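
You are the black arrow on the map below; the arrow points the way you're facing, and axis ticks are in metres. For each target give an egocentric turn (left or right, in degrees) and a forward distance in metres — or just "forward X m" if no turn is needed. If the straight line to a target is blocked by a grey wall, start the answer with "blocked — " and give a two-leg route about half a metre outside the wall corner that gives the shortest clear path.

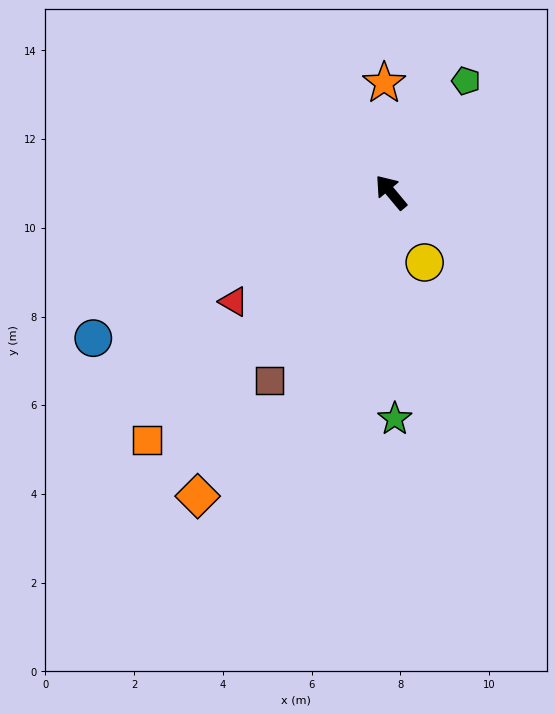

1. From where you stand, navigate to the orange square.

turn left 96°, forward 7.8 m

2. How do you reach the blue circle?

turn left 76°, forward 7.5 m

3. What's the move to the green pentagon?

turn right 74°, forward 3.0 m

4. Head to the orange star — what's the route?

turn right 36°, forward 2.5 m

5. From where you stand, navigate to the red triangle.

turn left 85°, forward 4.3 m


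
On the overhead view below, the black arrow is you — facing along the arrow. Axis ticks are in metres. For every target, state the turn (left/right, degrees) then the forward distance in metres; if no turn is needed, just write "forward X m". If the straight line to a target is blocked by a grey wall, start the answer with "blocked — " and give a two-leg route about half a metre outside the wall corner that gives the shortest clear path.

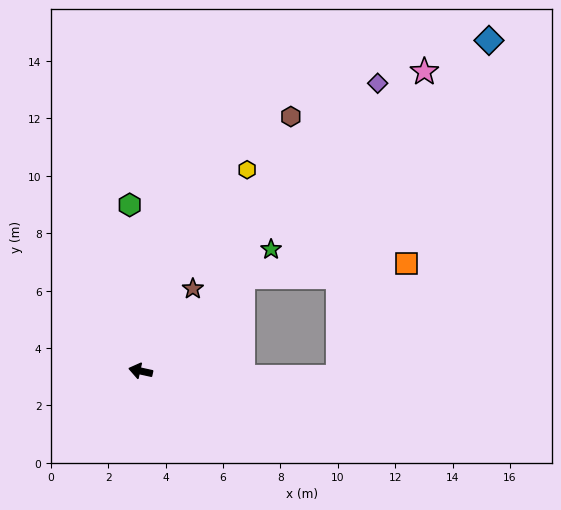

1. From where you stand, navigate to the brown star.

turn right 110°, forward 3.4 m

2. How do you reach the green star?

turn right 125°, forward 6.2 m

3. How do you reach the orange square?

blocked — turn right 125°, forward 4.9 m, then turn right 38°, forward 5.7 m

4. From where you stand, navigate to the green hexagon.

turn right 74°, forward 5.8 m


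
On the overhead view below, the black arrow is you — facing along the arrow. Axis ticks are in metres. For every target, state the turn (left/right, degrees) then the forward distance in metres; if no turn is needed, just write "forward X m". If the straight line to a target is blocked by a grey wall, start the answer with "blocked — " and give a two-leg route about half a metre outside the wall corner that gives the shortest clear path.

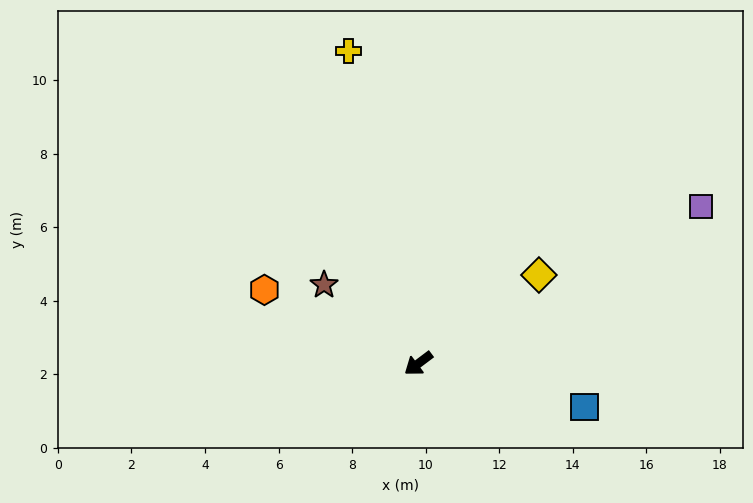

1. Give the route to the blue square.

turn left 128°, forward 4.7 m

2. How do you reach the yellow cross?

turn right 114°, forward 8.7 m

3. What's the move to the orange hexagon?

turn right 63°, forward 4.6 m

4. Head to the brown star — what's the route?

turn right 77°, forward 3.3 m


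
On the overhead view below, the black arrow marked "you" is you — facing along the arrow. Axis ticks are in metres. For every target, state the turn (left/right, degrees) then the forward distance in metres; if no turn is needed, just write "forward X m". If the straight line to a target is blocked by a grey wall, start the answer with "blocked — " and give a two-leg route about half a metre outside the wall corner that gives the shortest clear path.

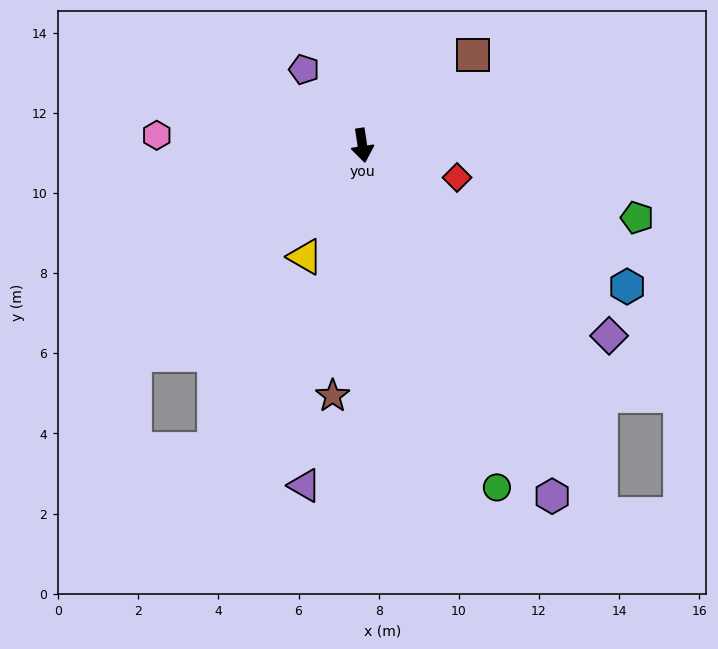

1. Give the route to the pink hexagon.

turn right 101°, forward 5.1 m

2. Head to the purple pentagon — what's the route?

turn right 151°, forward 2.4 m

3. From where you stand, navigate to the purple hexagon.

turn left 20°, forward 10.0 m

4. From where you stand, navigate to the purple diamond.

turn left 44°, forward 7.8 m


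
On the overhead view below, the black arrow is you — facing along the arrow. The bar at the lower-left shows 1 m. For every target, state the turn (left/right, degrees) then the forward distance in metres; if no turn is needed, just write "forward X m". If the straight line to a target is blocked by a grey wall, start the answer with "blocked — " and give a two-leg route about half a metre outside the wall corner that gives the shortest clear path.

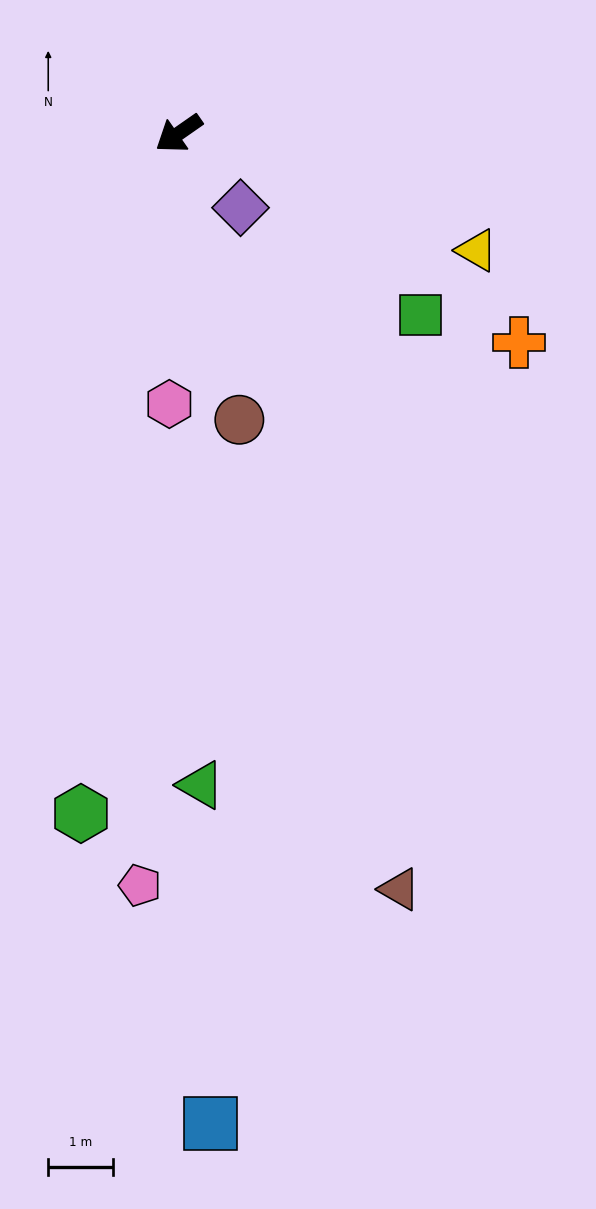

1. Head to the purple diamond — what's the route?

turn left 95°, forward 1.5 m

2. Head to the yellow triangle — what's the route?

turn left 124°, forward 5.0 m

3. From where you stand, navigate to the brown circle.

turn left 67°, forward 4.5 m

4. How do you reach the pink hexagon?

turn left 53°, forward 4.2 m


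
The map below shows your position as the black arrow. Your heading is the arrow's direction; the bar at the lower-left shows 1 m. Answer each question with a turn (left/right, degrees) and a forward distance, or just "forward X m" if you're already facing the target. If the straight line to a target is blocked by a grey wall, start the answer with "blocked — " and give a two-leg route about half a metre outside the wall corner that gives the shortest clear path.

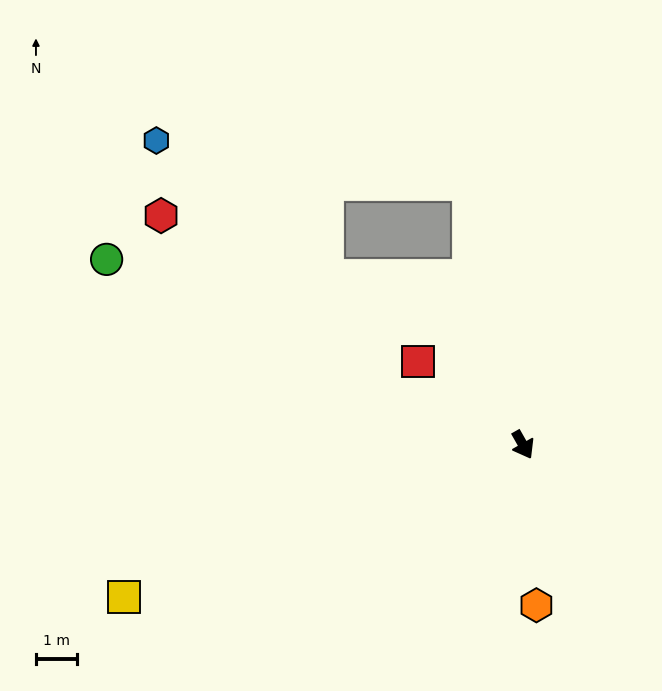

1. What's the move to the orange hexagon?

turn right 25°, forward 3.9 m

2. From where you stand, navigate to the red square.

turn right 158°, forward 3.2 m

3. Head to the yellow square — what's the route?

turn right 99°, forward 10.3 m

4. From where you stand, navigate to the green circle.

turn right 144°, forward 11.0 m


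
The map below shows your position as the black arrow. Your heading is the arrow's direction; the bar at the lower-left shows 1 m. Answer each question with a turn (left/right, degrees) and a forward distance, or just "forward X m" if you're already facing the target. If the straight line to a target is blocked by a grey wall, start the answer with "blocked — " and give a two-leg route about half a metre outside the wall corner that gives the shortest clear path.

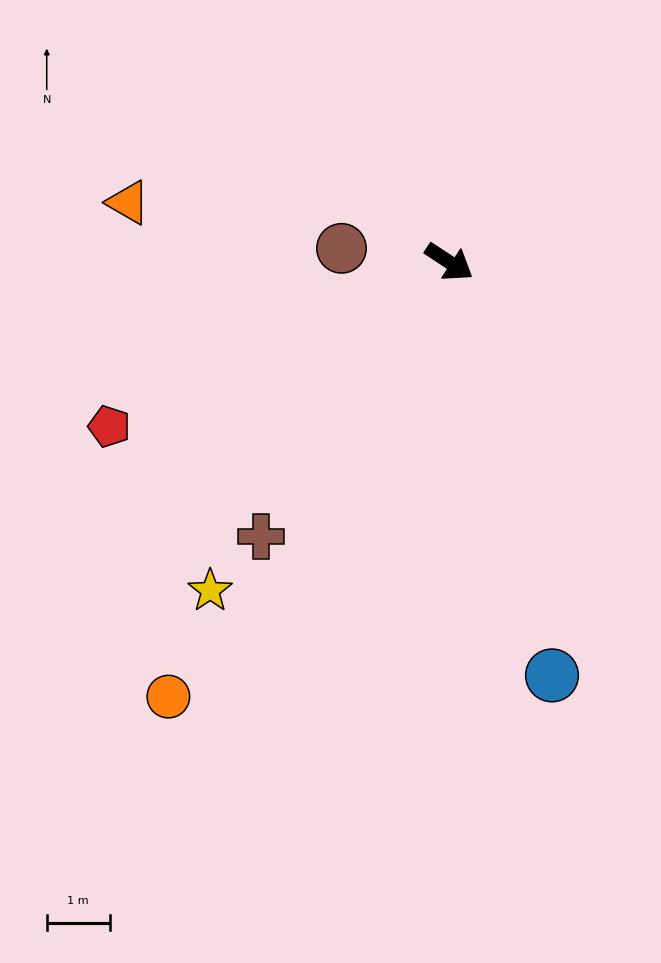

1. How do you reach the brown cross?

turn right 91°, forward 5.3 m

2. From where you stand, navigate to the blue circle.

turn right 43°, forward 6.8 m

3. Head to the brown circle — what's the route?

turn right 154°, forward 1.7 m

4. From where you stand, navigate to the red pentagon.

turn right 121°, forward 6.0 m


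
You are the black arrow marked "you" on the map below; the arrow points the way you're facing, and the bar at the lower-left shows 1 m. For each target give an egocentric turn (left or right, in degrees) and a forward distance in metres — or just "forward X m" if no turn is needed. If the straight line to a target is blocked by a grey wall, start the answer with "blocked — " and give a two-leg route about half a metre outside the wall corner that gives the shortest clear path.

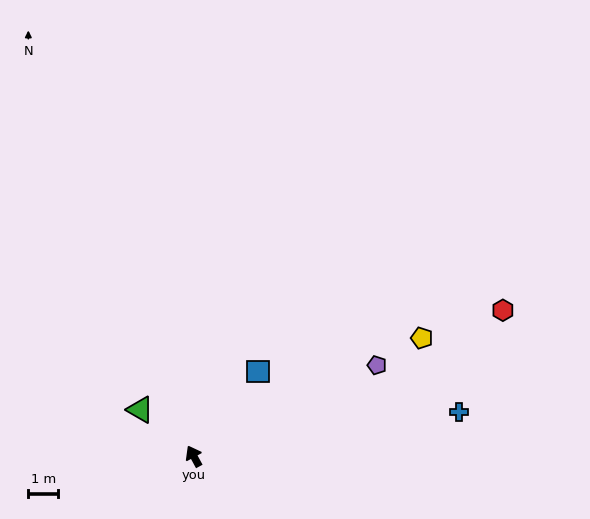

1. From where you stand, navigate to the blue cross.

turn right 109°, forward 9.0 m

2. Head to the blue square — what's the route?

turn right 66°, forward 3.6 m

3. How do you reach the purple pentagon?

turn right 92°, forward 6.8 m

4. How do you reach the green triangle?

turn left 20°, forward 2.4 m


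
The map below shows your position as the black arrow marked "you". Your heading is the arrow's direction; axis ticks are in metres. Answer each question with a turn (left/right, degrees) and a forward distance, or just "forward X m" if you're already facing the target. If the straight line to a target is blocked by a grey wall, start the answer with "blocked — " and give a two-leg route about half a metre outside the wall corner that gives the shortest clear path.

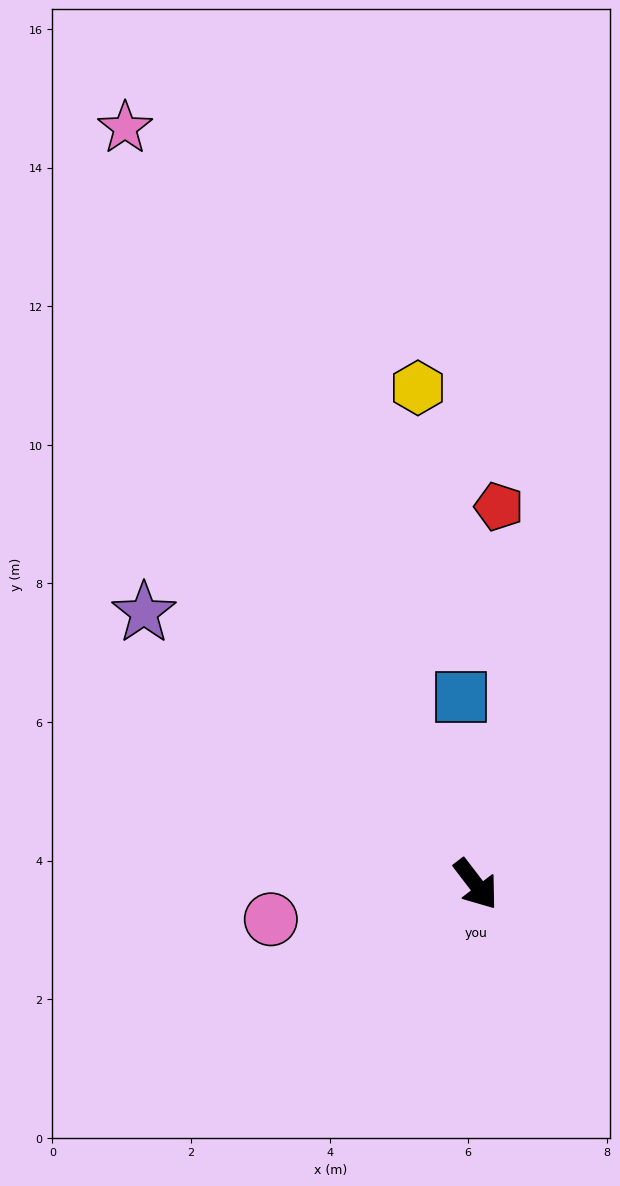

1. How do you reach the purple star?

turn right 167°, forward 6.2 m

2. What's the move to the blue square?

turn left 147°, forward 2.7 m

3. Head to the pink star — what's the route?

turn left 167°, forward 12.0 m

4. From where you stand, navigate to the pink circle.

turn right 118°, forward 3.0 m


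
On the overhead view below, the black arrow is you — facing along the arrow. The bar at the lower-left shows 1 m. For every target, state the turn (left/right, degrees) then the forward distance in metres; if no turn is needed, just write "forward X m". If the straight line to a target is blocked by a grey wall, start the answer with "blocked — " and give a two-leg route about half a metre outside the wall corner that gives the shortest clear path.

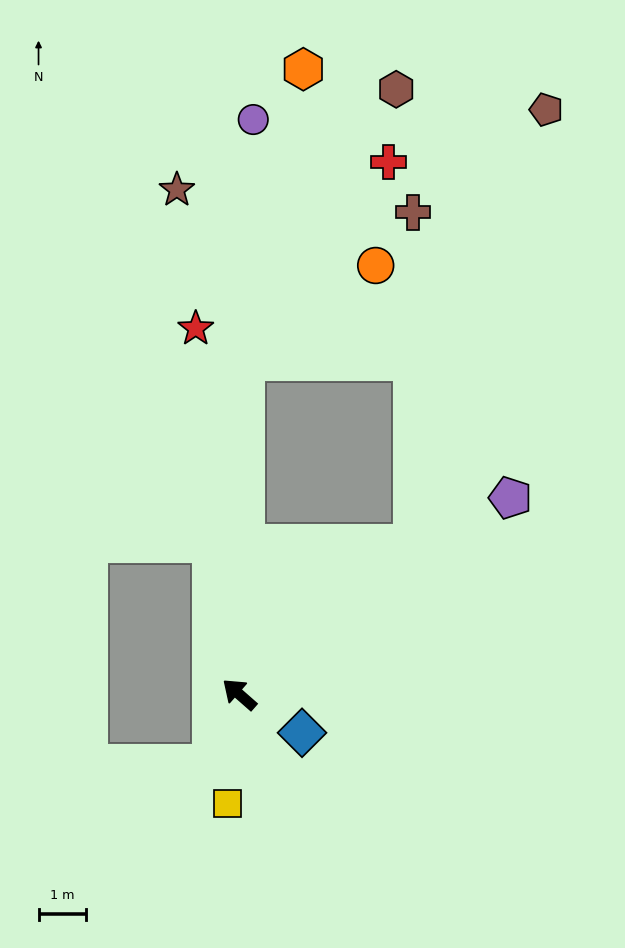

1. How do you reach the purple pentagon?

turn right 103°, forward 7.1 m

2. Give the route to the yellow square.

turn left 125°, forward 2.3 m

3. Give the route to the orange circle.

blocked — turn right 50°, forward 7.1 m, then turn right 53°, forward 3.4 m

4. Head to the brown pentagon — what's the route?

blocked — turn right 98°, forward 4.9 m, then turn left 32°, forward 9.6 m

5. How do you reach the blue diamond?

turn right 170°, forward 1.6 m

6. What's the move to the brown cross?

blocked — turn right 98°, forward 4.9 m, then turn left 49°, forward 7.0 m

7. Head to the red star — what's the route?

turn right 42°, forward 7.8 m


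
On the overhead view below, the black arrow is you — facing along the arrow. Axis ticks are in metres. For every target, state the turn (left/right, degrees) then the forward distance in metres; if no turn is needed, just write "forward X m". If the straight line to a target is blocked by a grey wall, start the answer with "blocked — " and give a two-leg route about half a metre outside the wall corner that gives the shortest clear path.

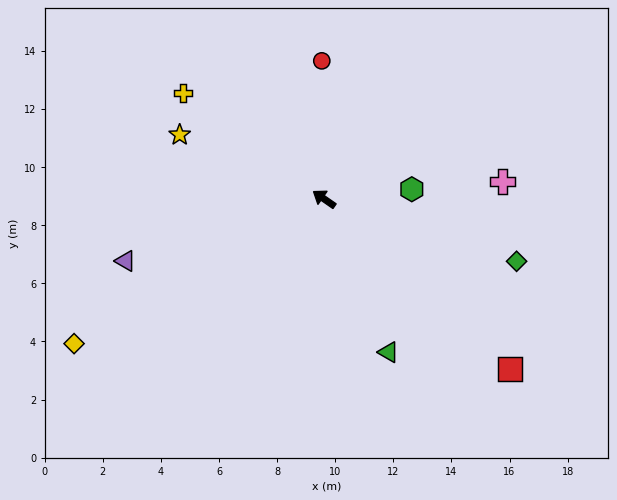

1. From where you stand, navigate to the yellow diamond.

turn left 65°, forward 9.9 m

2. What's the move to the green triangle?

turn left 148°, forward 5.7 m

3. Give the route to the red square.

turn left 172°, forward 8.7 m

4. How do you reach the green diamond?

turn right 163°, forward 7.0 m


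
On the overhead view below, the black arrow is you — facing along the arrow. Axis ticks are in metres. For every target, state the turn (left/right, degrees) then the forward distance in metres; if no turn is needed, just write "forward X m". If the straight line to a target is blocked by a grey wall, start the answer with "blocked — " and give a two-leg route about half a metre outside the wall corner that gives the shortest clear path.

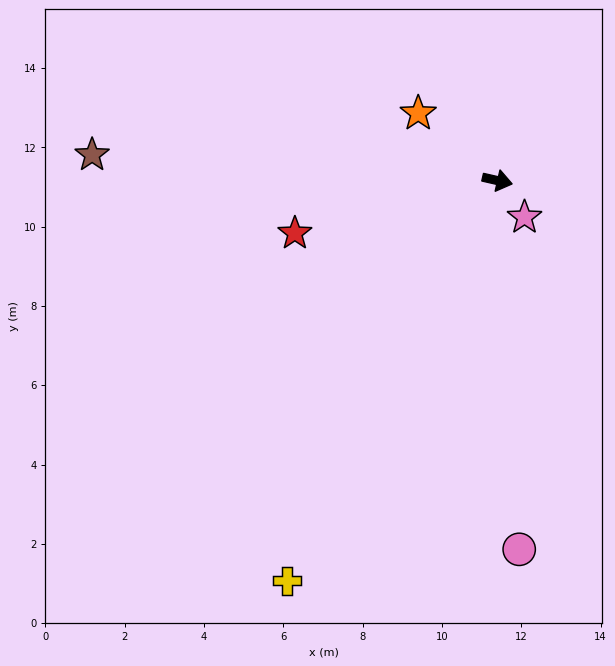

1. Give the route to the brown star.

turn right 171°, forward 10.2 m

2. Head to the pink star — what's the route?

turn right 41°, forward 1.2 m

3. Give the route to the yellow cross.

turn right 105°, forward 11.4 m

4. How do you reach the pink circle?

turn right 74°, forward 9.3 m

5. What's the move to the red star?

turn right 153°, forward 5.3 m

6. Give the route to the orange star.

turn left 153°, forward 2.6 m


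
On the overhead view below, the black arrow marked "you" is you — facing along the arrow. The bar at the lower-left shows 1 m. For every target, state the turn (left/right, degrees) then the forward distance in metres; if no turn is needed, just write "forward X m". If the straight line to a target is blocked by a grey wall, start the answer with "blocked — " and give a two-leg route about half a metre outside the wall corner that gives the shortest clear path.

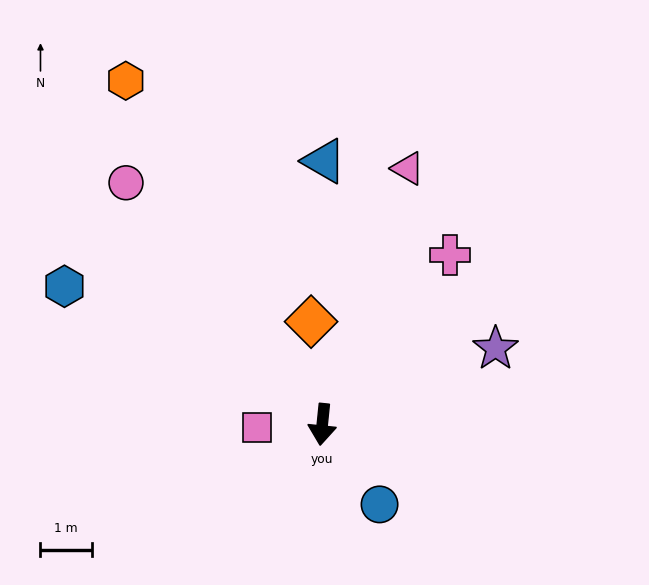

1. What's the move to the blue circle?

turn left 41°, forward 1.9 m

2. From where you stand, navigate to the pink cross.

turn left 149°, forward 4.1 m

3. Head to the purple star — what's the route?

turn left 119°, forward 3.7 m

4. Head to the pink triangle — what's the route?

turn left 167°, forward 5.3 m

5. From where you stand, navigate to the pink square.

turn right 82°, forward 1.3 m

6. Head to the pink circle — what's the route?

turn right 135°, forward 6.1 m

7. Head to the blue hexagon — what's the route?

turn right 112°, forward 5.7 m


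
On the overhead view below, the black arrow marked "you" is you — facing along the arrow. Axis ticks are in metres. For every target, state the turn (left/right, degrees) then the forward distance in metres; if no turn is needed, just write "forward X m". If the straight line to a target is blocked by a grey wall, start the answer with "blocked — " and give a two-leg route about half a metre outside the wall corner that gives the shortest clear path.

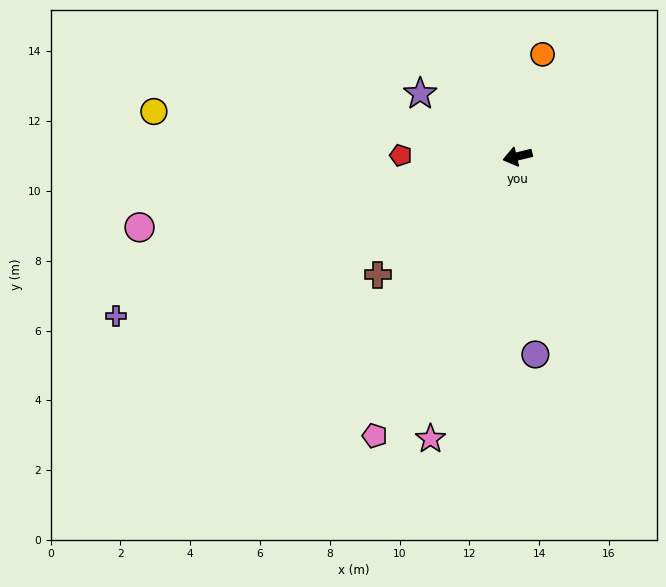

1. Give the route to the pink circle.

turn right 3°, forward 11.0 m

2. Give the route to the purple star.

turn right 46°, forward 3.3 m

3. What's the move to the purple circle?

turn left 81°, forward 5.7 m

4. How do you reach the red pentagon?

turn right 14°, forward 3.3 m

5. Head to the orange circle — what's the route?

turn right 117°, forward 3.0 m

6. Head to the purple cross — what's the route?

turn left 8°, forward 12.4 m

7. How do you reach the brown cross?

turn left 27°, forward 5.3 m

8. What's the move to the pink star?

turn left 59°, forward 8.5 m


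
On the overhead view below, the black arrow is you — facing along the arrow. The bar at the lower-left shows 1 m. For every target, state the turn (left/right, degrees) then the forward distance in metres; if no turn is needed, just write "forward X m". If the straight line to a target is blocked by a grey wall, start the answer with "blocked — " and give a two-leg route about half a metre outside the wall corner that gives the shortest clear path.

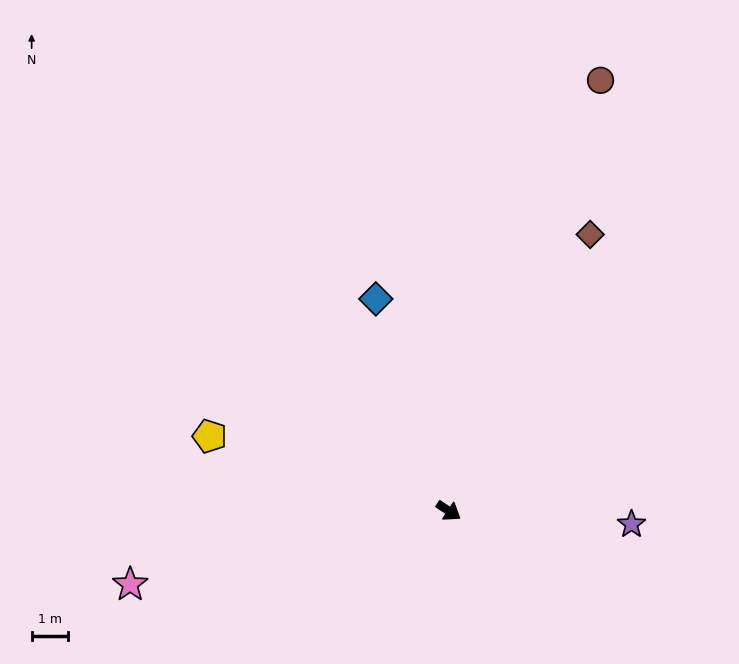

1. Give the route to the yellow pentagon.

turn right 164°, forward 6.9 m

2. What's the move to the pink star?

turn right 134°, forward 9.1 m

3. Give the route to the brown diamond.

turn left 96°, forward 8.6 m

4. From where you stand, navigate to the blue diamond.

turn left 142°, forward 6.2 m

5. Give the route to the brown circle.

turn left 104°, forward 12.7 m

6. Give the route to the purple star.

turn left 29°, forward 5.1 m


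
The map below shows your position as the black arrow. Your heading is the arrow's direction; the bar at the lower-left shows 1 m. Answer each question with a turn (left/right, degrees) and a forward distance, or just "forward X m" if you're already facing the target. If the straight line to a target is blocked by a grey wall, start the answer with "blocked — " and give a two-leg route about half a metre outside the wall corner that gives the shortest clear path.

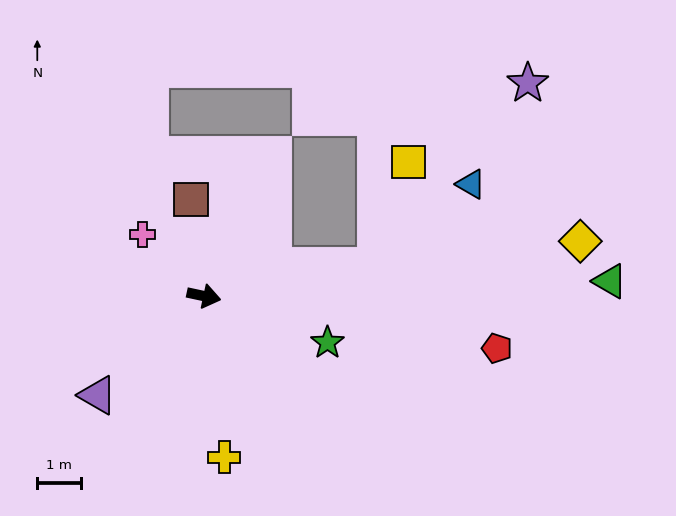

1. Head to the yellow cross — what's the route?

turn right 71°, forward 3.7 m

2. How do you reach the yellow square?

blocked — turn left 22°, forward 4.0 m, then turn left 63°, forward 2.5 m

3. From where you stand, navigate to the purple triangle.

turn right 125°, forward 3.3 m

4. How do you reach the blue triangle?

blocked — turn left 22°, forward 4.0 m, then turn left 31°, forward 2.8 m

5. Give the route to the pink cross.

turn left 147°, forward 2.0 m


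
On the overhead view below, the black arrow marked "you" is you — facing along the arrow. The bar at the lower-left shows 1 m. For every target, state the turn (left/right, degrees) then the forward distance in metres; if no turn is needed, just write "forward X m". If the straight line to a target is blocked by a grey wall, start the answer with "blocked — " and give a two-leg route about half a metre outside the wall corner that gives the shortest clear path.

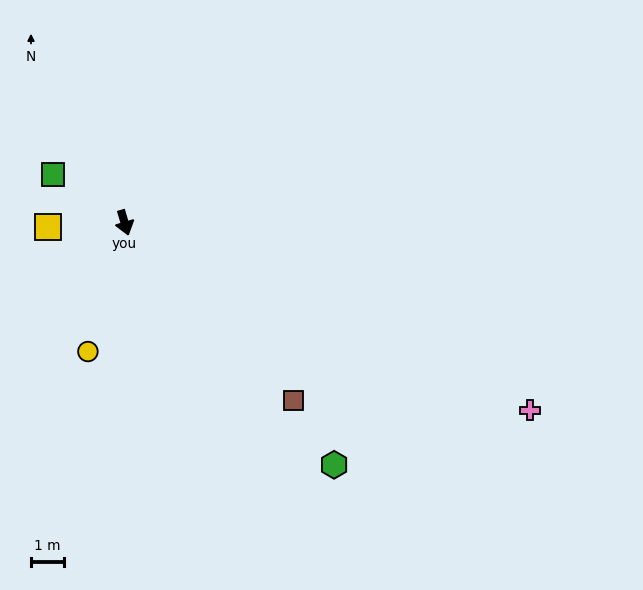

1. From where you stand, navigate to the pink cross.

turn left 49°, forward 13.4 m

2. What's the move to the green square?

turn right 140°, forward 2.6 m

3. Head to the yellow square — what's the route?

turn right 103°, forward 2.3 m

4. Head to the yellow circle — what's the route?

turn right 32°, forward 4.0 m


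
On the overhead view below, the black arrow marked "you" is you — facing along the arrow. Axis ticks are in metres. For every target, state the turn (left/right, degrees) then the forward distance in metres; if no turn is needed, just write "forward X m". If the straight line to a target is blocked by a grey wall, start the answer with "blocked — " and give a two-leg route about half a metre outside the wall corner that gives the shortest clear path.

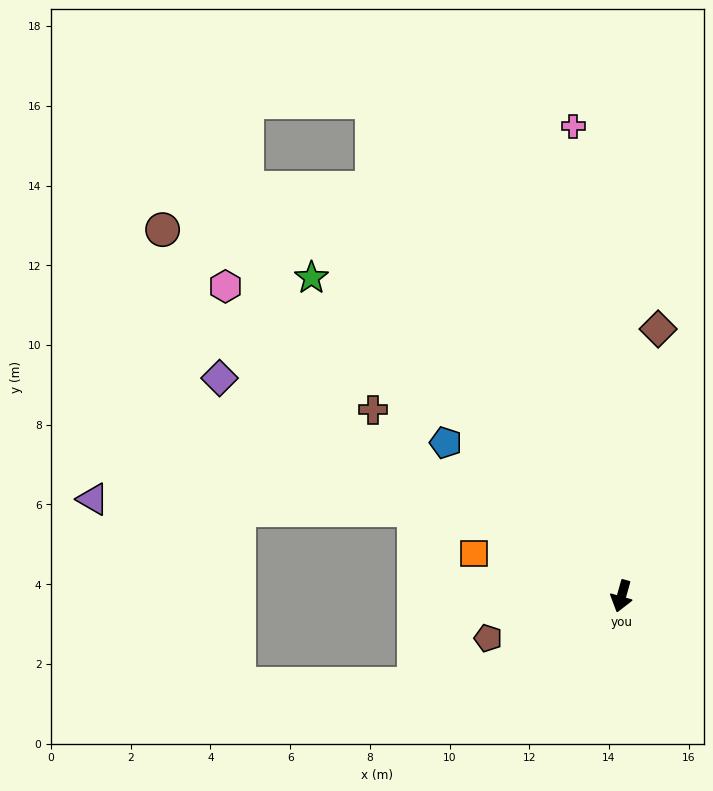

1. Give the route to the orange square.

turn right 90°, forward 3.8 m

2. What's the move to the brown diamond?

turn right 172°, forward 6.8 m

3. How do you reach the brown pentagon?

turn right 57°, forward 3.5 m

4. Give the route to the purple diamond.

turn right 103°, forward 11.5 m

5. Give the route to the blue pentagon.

turn right 115°, forward 5.9 m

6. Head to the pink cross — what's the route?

turn right 158°, forward 11.8 m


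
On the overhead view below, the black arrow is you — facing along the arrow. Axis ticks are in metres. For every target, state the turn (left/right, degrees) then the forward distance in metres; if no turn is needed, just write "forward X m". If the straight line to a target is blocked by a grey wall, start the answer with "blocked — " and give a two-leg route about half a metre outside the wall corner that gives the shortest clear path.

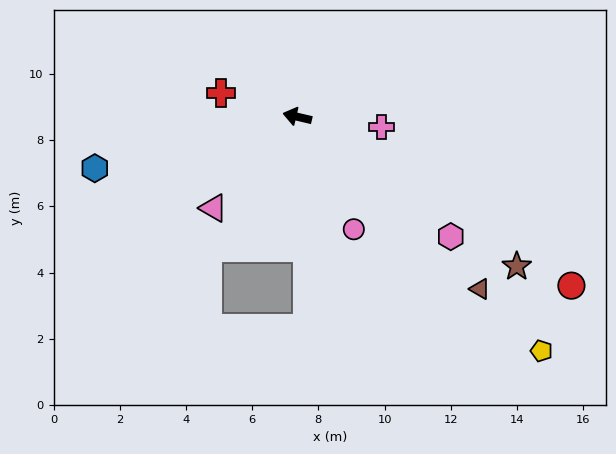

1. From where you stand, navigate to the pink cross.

turn right 174°, forward 2.6 m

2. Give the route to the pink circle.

turn left 130°, forward 3.8 m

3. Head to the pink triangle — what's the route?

turn left 61°, forward 3.7 m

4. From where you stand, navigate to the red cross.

turn right 4°, forward 2.4 m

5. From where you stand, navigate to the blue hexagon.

turn left 28°, forward 6.3 m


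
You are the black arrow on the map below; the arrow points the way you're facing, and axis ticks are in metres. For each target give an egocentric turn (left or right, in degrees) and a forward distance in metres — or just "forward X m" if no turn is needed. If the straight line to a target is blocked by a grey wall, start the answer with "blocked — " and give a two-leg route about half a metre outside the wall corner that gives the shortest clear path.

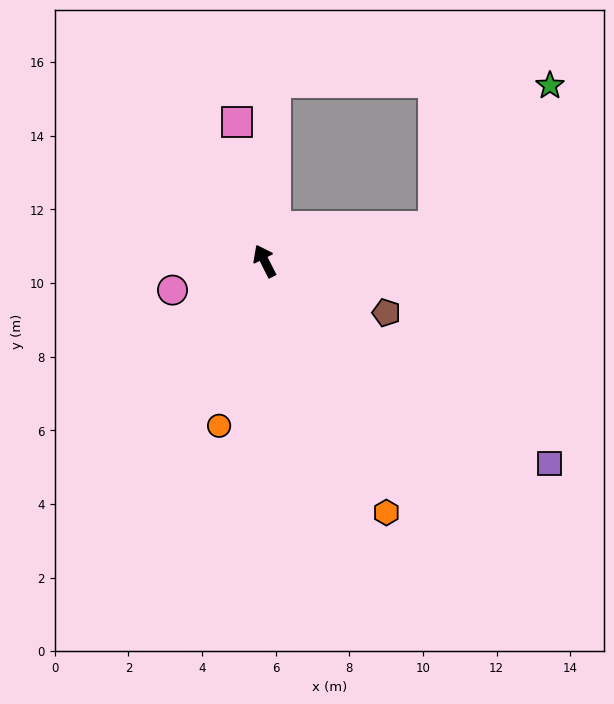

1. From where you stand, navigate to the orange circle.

turn left 138°, forward 4.6 m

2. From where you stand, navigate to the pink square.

turn right 16°, forward 3.8 m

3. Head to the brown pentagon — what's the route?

turn right 140°, forward 3.6 m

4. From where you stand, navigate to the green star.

blocked — turn right 105°, forward 4.7 m, then turn left 39°, forward 5.0 m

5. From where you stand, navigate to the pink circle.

turn left 81°, forward 2.6 m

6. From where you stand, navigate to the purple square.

turn right 152°, forward 9.5 m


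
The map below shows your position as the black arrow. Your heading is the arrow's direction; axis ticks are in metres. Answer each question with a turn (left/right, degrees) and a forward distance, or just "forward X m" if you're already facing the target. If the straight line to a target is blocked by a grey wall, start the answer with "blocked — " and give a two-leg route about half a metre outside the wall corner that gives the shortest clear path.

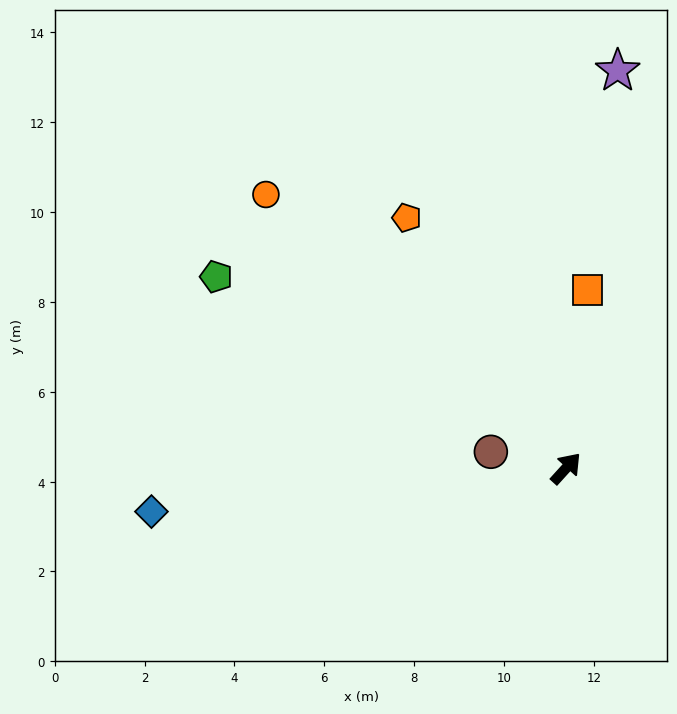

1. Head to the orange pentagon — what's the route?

turn left 75°, forward 6.6 m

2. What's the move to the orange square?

turn left 35°, forward 4.0 m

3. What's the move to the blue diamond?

turn left 138°, forward 9.3 m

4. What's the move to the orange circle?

turn left 90°, forward 9.0 m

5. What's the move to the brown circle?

turn left 120°, forward 1.7 m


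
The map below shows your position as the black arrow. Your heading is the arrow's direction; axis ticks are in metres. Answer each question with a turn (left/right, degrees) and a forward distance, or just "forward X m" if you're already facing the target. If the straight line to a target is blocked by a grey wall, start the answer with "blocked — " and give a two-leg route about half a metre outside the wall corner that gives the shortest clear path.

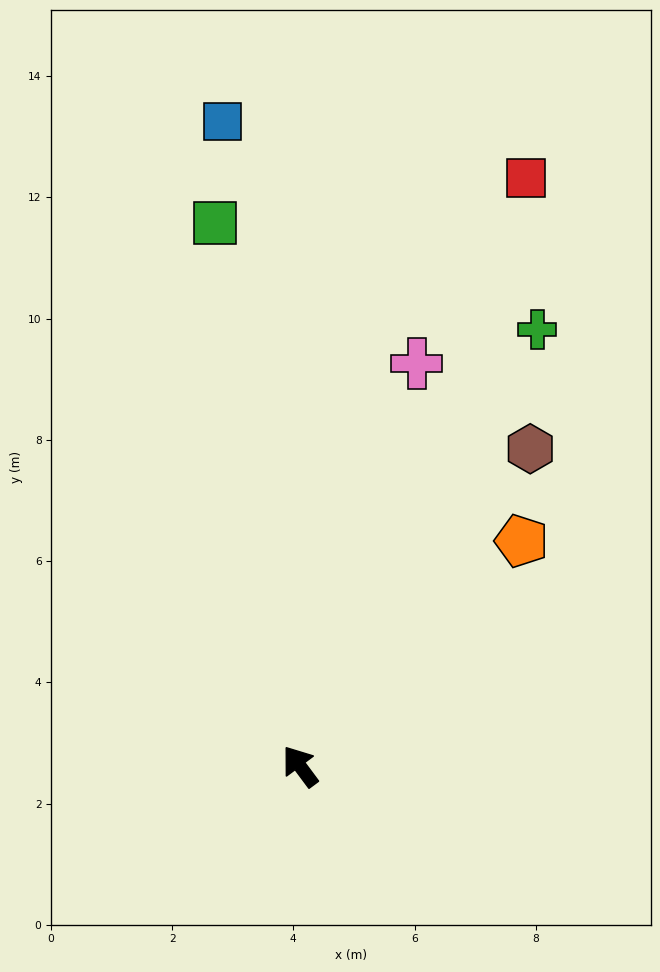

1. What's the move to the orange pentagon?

turn right 81°, forward 5.2 m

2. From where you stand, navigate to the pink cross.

turn right 53°, forward 6.9 m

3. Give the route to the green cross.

turn right 65°, forward 8.2 m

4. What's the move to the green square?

turn right 28°, forward 9.1 m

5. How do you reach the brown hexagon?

turn right 73°, forward 6.5 m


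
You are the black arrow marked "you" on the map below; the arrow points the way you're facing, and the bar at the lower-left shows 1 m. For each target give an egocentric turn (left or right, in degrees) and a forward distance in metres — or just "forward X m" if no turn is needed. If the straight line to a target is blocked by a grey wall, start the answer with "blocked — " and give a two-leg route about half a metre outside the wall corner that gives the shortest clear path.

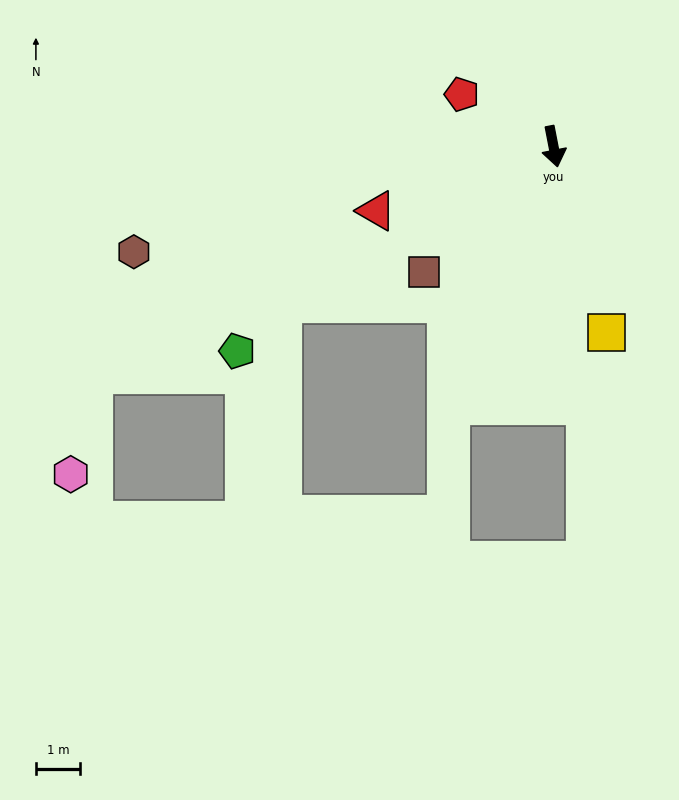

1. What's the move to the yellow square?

turn left 5°, forward 4.4 m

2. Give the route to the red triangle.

turn right 81°, forward 4.3 m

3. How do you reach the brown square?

turn right 57°, forward 4.1 m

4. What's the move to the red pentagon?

turn right 131°, forward 2.4 m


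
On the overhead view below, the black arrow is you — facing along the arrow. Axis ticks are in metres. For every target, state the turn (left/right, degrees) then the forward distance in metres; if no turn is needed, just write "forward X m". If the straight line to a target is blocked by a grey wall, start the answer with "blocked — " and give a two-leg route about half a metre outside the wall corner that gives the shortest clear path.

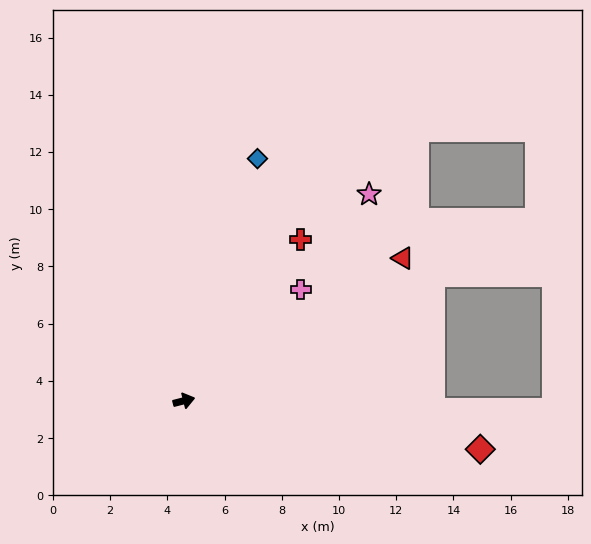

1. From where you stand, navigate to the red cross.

turn left 40°, forward 7.0 m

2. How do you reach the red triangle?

turn left 19°, forward 9.1 m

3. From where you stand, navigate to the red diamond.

turn right 24°, forward 10.5 m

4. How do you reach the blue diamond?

turn left 59°, forward 8.8 m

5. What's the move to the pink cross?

turn left 29°, forward 5.6 m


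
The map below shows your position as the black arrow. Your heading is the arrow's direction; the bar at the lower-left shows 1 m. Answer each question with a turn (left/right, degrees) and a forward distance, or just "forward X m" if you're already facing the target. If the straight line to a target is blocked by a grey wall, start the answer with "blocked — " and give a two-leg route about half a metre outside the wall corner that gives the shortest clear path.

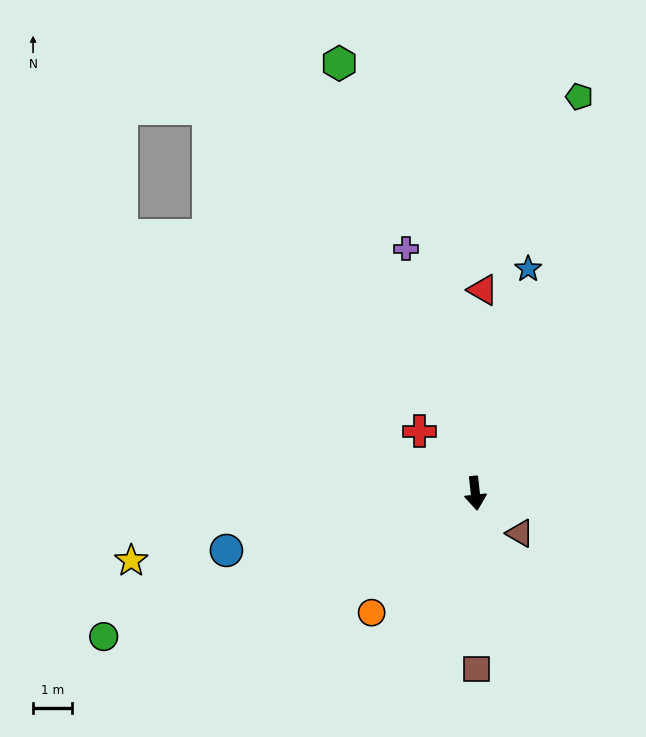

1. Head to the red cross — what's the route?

turn right 144°, forward 2.1 m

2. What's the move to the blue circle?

turn right 83°, forward 6.5 m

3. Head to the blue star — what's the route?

turn left 161°, forward 5.9 m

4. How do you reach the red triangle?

turn left 172°, forward 5.2 m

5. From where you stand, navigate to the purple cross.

turn right 170°, forward 6.5 m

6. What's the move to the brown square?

turn right 6°, forward 4.5 m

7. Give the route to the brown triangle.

turn left 42°, forward 1.5 m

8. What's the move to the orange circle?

turn right 47°, forward 4.0 m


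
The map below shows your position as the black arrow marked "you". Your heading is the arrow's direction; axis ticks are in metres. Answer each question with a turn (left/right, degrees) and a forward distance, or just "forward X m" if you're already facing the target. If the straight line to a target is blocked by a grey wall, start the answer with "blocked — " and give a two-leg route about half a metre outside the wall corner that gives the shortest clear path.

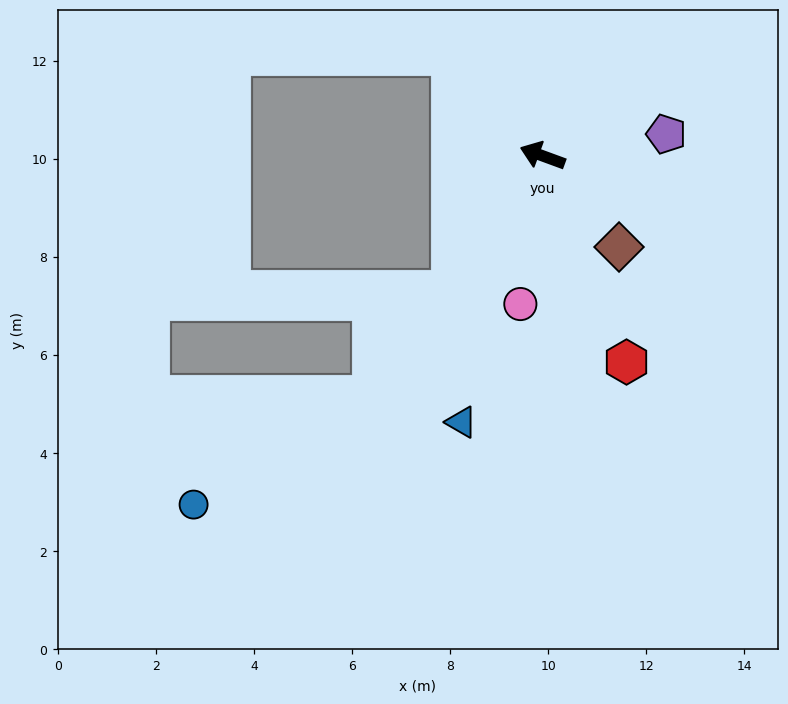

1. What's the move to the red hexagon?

turn left 132°, forward 4.5 m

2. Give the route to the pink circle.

turn left 102°, forward 3.1 m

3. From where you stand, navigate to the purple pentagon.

turn right 150°, forward 2.6 m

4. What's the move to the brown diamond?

turn left 150°, forward 2.4 m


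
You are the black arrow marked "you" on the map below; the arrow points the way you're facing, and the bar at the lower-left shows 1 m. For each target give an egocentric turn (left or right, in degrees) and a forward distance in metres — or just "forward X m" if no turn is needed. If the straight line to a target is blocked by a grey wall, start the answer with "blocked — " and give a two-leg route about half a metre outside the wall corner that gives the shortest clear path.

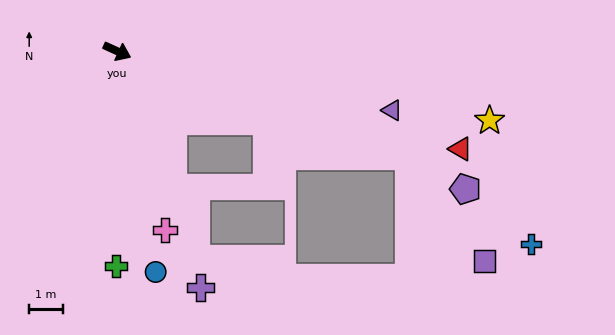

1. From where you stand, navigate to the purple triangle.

turn left 12°, forward 8.3 m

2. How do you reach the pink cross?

turn right 51°, forward 5.5 m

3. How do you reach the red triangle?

turn left 9°, forward 10.6 m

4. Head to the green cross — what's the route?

turn right 66°, forward 6.4 m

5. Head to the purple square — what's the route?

blocked — turn left 5°, forward 9.2 m, then turn right 35°, forward 3.8 m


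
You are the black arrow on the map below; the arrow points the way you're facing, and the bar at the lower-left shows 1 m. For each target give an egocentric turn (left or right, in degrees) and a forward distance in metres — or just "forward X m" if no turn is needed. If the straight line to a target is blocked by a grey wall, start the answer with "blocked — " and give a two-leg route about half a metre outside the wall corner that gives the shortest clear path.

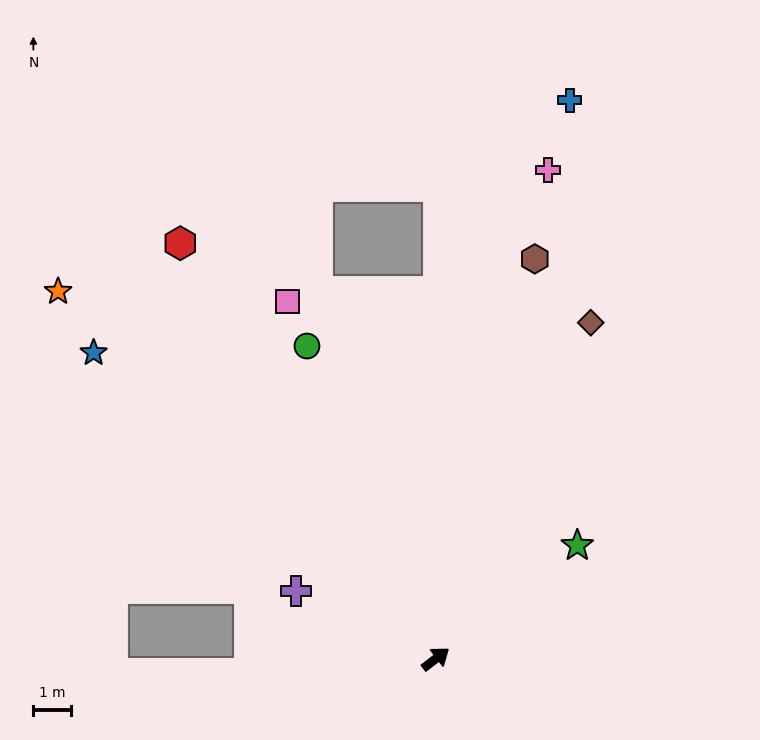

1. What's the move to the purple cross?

turn left 117°, forward 4.2 m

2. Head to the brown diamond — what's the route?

turn left 28°, forward 9.9 m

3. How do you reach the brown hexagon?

turn left 39°, forward 11.1 m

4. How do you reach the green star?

forward 4.9 m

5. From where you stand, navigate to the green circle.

turn left 75°, forward 9.1 m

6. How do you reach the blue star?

turn left 101°, forward 12.3 m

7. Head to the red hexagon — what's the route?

turn left 84°, forward 13.1 m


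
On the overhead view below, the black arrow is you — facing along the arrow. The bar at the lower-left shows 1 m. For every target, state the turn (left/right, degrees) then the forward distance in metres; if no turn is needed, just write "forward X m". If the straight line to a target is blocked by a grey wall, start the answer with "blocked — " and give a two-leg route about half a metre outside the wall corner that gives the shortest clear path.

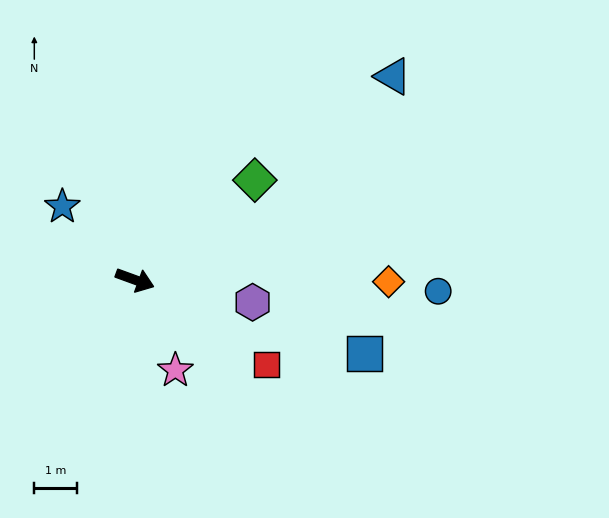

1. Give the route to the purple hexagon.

turn left 9°, forward 2.8 m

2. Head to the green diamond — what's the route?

turn left 60°, forward 3.7 m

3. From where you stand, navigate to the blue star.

turn left 155°, forward 2.4 m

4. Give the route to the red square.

turn right 13°, forward 3.7 m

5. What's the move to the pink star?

turn right 46°, forward 2.3 m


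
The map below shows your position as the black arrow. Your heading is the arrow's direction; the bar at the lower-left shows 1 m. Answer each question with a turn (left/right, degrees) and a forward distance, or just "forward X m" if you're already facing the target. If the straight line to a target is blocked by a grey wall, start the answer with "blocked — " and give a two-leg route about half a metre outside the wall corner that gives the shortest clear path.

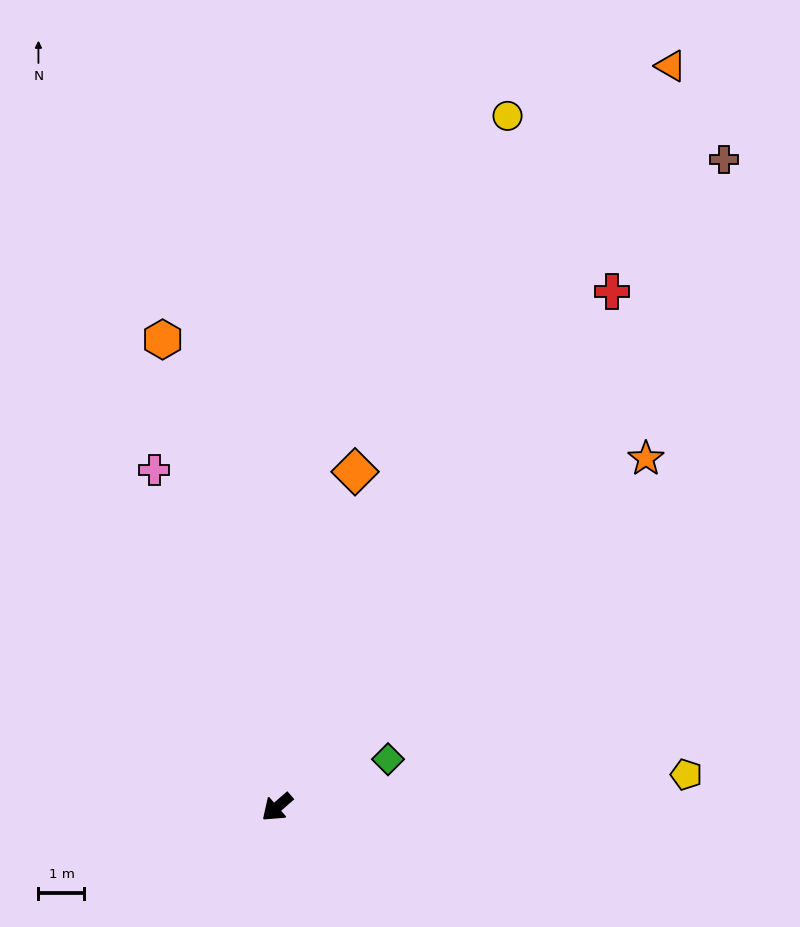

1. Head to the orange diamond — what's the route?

turn right 144°, forward 7.5 m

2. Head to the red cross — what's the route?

turn right 164°, forward 13.3 m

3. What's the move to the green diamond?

turn left 162°, forward 2.6 m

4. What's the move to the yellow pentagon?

turn left 144°, forward 8.9 m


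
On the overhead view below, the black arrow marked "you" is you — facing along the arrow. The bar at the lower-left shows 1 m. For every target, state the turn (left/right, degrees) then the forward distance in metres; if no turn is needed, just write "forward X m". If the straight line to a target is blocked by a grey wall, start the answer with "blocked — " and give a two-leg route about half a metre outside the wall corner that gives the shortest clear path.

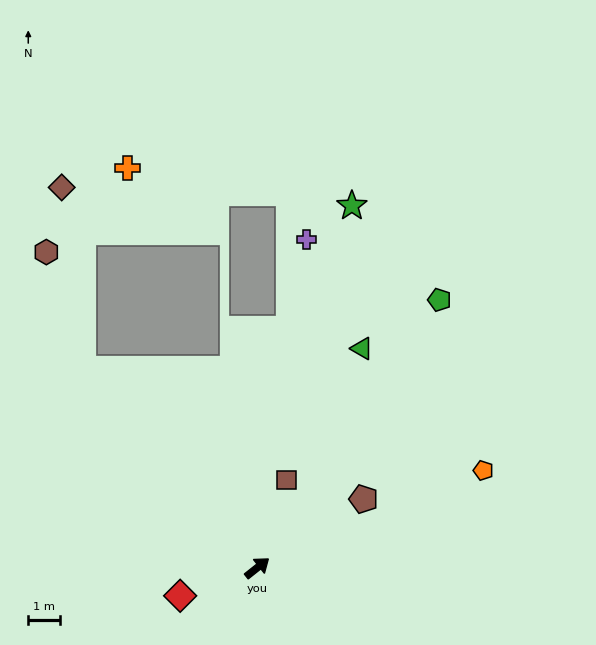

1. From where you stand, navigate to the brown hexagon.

blocked — turn left 93°, forward 8.3 m, then turn right 24°, forward 3.9 m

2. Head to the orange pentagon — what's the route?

turn right 15°, forward 7.7 m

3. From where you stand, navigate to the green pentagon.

turn left 17°, forward 10.2 m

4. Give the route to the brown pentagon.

turn right 6°, forward 4.0 m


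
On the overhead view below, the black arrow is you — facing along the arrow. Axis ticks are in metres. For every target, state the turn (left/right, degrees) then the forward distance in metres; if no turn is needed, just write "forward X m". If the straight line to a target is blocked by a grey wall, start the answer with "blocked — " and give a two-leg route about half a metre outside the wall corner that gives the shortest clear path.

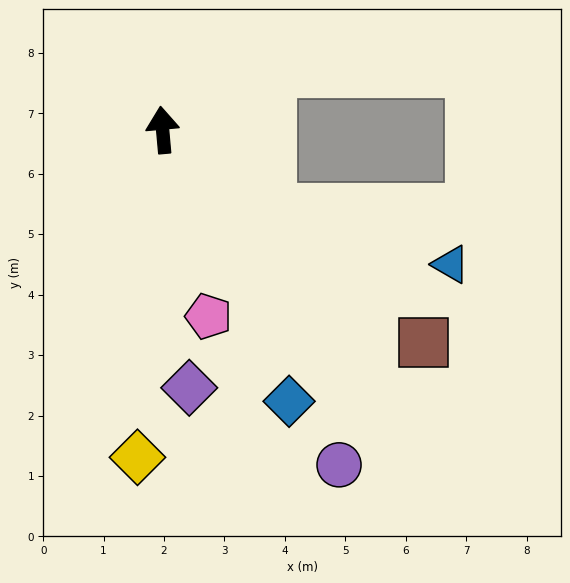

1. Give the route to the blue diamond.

turn right 160°, forward 5.0 m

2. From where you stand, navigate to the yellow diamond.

turn left 170°, forward 5.4 m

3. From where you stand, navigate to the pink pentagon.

turn right 171°, forward 3.2 m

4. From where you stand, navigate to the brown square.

turn right 134°, forward 5.6 m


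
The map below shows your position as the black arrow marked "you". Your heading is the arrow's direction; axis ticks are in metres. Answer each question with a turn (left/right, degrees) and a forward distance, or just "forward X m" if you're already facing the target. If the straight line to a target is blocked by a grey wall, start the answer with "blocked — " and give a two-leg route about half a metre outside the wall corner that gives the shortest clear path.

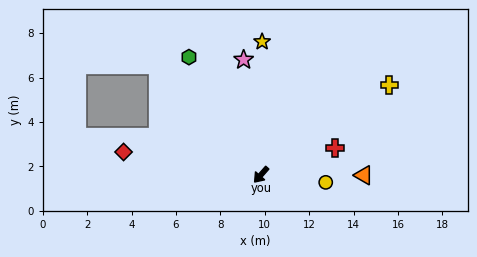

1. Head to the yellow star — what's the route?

turn right 139°, forward 6.0 m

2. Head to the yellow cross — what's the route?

turn left 166°, forward 7.0 m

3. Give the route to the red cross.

turn left 151°, forward 3.5 m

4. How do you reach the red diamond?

turn right 58°, forward 6.3 m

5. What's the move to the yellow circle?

turn left 125°, forward 2.9 m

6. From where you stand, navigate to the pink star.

turn right 130°, forward 5.2 m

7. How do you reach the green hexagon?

turn right 107°, forward 6.2 m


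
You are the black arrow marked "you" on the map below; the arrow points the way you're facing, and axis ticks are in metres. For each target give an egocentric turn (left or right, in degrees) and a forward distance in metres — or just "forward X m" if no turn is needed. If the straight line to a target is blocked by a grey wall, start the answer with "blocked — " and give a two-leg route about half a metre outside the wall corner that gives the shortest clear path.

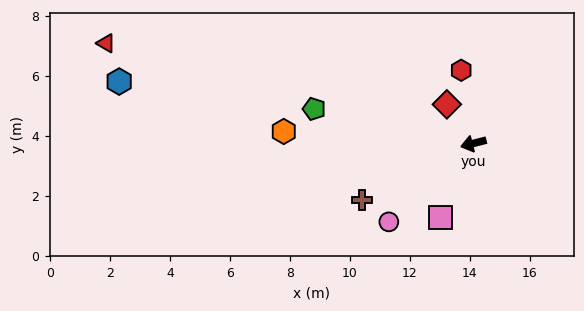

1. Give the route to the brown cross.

turn left 12°, forward 4.2 m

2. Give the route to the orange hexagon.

turn right 18°, forward 6.3 m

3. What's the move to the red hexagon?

turn right 95°, forward 2.5 m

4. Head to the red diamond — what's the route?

turn right 70°, forward 1.6 m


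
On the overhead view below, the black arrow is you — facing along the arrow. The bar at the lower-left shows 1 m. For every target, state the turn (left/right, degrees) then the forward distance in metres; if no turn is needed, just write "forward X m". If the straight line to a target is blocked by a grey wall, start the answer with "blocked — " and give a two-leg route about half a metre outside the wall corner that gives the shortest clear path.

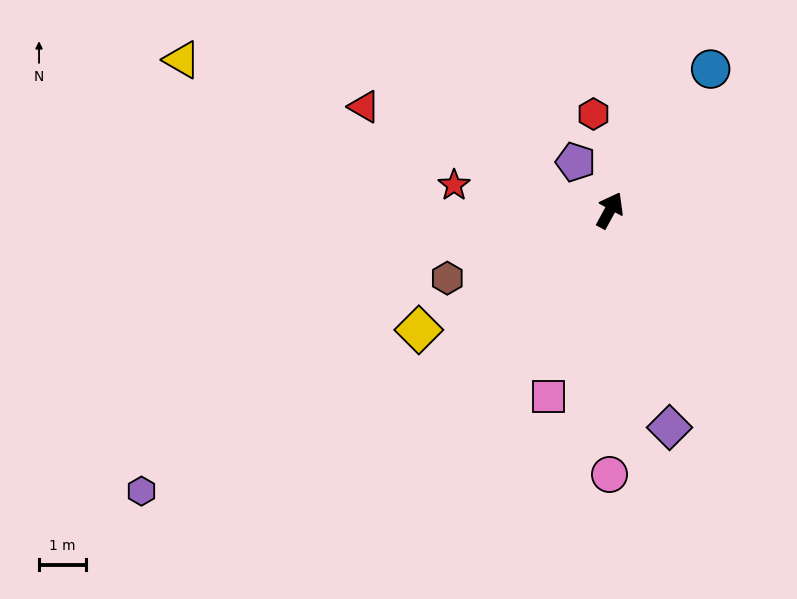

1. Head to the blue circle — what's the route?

turn right 7°, forward 3.7 m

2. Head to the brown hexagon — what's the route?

turn left 141°, forward 3.8 m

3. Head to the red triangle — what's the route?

turn left 96°, forward 5.7 m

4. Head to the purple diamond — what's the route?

turn right 136°, forward 4.8 m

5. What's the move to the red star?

turn left 109°, forward 3.4 m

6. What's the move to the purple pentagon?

turn left 64°, forward 1.3 m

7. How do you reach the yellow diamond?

turn left 151°, forward 4.8 m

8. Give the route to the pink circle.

turn right 152°, forward 5.7 m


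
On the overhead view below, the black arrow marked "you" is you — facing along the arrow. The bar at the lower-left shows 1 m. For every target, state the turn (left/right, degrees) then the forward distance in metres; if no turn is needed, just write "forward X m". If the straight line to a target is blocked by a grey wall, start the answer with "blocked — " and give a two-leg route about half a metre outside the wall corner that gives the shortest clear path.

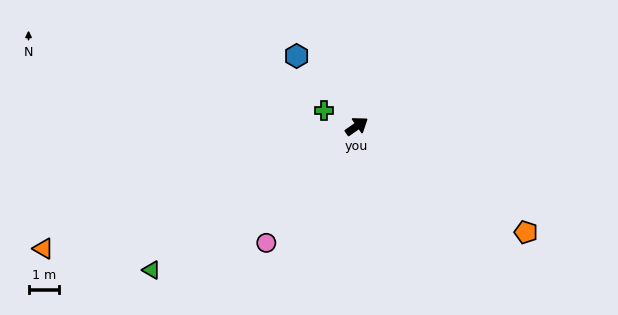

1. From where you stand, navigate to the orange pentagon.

turn right 67°, forward 6.5 m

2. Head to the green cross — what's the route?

turn left 120°, forward 1.2 m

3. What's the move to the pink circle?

turn right 163°, forward 4.8 m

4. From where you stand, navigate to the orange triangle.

turn left 166°, forward 11.0 m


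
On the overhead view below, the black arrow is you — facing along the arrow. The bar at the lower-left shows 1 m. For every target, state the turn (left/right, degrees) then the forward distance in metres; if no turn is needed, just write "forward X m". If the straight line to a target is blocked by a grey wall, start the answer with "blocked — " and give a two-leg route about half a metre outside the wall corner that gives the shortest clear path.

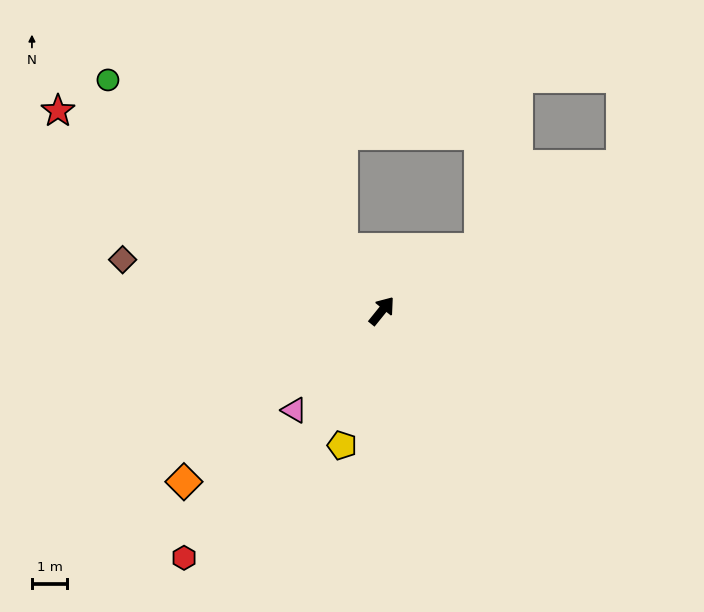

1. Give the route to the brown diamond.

turn left 118°, forward 7.5 m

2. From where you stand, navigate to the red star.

turn left 97°, forward 10.7 m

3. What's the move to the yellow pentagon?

turn right 158°, forward 4.0 m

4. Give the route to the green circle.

turn left 89°, forward 10.1 m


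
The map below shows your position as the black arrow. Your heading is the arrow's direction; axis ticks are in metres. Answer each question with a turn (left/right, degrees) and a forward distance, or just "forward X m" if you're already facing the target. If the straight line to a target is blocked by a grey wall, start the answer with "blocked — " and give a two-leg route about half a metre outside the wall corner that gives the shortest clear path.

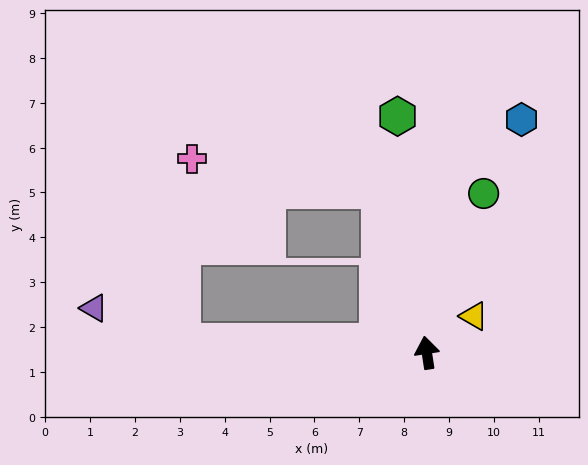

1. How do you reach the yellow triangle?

turn right 61°, forward 1.3 m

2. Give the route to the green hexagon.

forward 5.3 m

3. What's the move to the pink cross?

blocked — turn left 7°, forward 3.8 m, then turn left 65°, forward 4.3 m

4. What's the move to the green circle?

turn right 28°, forward 3.8 m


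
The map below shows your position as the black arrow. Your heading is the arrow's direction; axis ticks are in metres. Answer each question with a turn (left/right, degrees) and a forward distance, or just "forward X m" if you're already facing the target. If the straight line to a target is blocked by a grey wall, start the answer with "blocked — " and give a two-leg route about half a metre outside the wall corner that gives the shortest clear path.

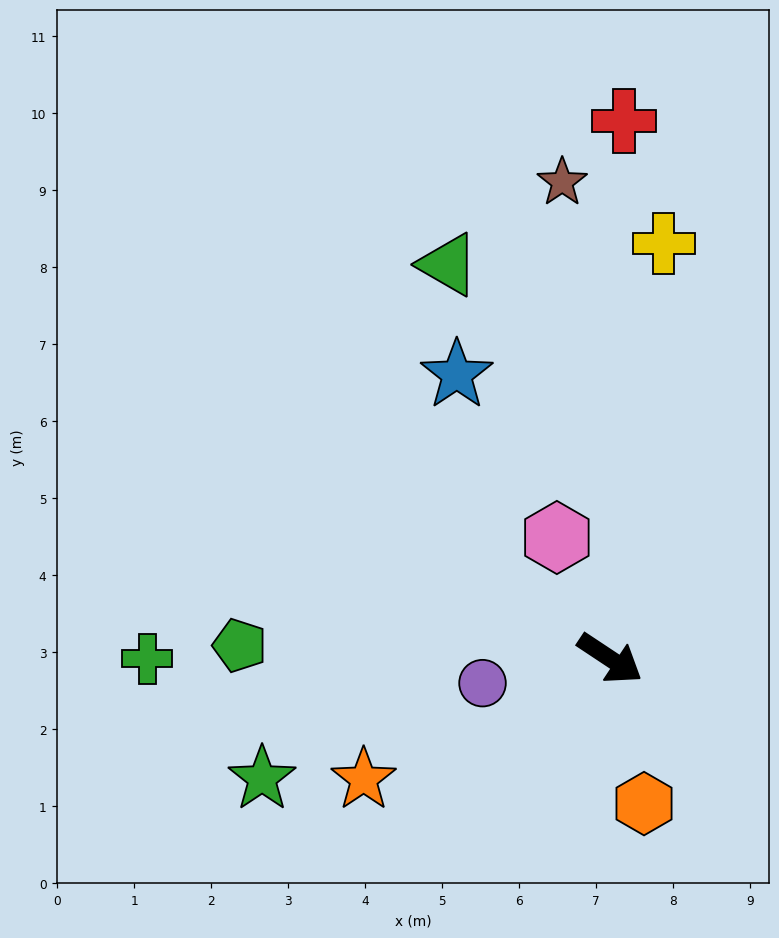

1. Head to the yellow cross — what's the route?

turn left 116°, forward 5.4 m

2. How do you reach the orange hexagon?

turn right 43°, forward 1.9 m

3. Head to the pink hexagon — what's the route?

turn left 147°, forward 1.7 m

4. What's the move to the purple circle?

turn right 136°, forward 1.7 m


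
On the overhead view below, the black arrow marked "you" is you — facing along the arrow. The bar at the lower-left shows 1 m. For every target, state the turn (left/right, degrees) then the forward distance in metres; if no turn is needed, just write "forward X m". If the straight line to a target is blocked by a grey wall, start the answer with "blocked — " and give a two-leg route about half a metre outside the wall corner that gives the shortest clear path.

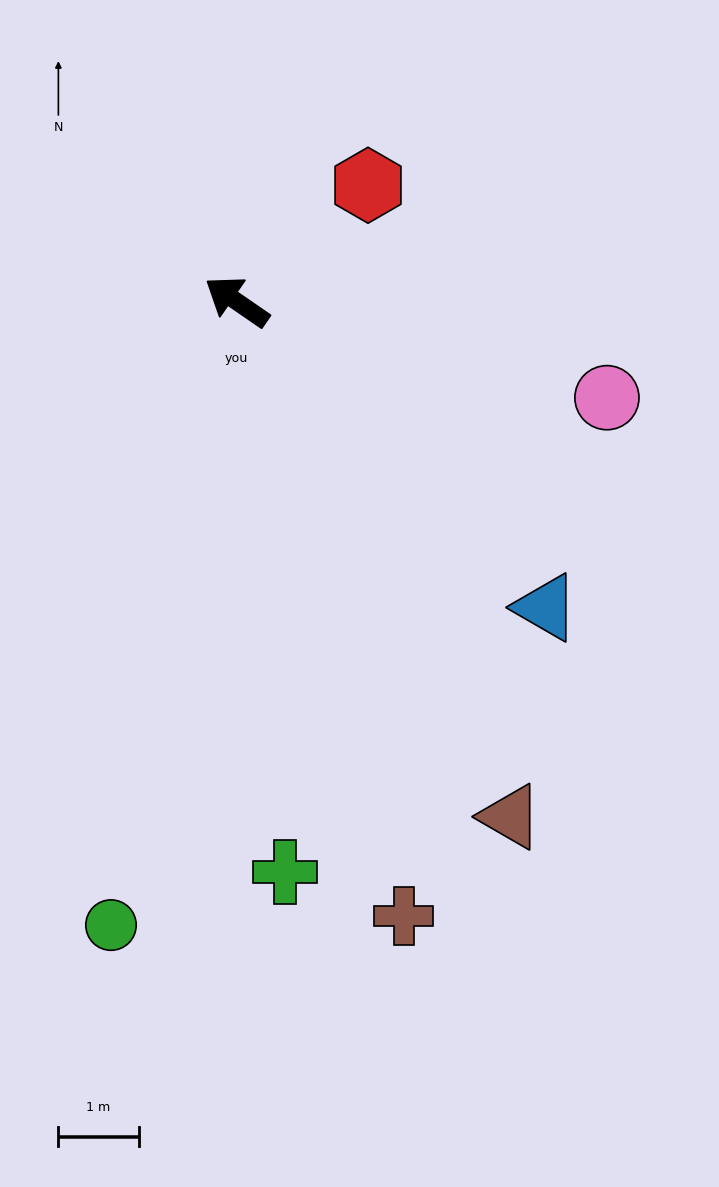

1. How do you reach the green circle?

turn left 113°, forward 7.9 m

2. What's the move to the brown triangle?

turn left 153°, forward 7.3 m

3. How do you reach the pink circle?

turn right 160°, forward 4.8 m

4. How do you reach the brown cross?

turn left 140°, forward 7.9 m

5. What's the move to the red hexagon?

turn right 104°, forward 2.2 m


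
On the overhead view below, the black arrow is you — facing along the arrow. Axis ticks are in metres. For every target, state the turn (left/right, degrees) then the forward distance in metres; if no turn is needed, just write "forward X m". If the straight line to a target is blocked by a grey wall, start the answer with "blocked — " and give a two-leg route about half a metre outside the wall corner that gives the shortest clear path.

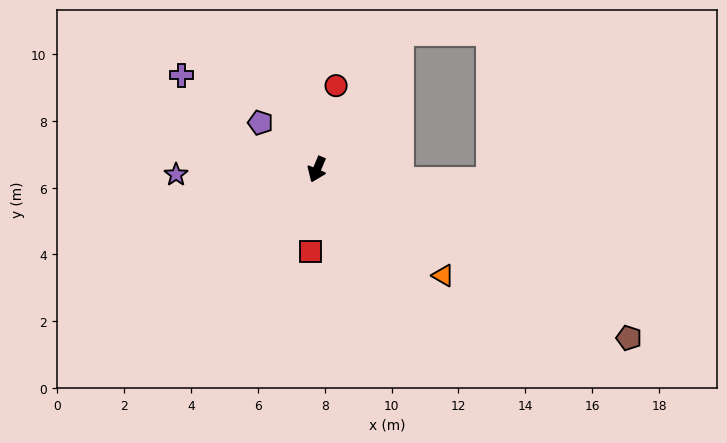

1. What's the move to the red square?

turn left 18°, forward 2.5 m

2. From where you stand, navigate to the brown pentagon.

turn left 84°, forward 10.6 m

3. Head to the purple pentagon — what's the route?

turn right 107°, forward 2.2 m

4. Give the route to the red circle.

turn right 170°, forward 2.6 m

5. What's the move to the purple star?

turn right 65°, forward 4.2 m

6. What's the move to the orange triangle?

turn left 73°, forward 4.9 m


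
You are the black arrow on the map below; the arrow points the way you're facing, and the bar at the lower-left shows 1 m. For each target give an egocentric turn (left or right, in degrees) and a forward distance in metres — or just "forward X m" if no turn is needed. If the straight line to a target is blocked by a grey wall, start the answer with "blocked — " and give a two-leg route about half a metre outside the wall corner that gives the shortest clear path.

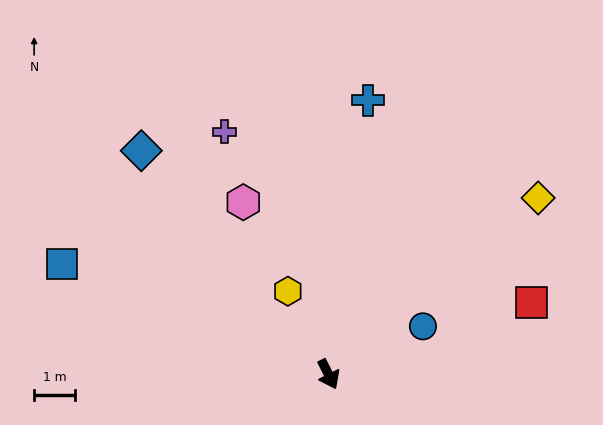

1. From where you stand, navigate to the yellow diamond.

turn left 103°, forward 6.8 m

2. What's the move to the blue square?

turn right 139°, forward 7.1 m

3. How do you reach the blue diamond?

turn right 167°, forward 7.2 m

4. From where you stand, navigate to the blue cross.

turn left 145°, forward 6.8 m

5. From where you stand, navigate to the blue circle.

turn left 90°, forward 2.6 m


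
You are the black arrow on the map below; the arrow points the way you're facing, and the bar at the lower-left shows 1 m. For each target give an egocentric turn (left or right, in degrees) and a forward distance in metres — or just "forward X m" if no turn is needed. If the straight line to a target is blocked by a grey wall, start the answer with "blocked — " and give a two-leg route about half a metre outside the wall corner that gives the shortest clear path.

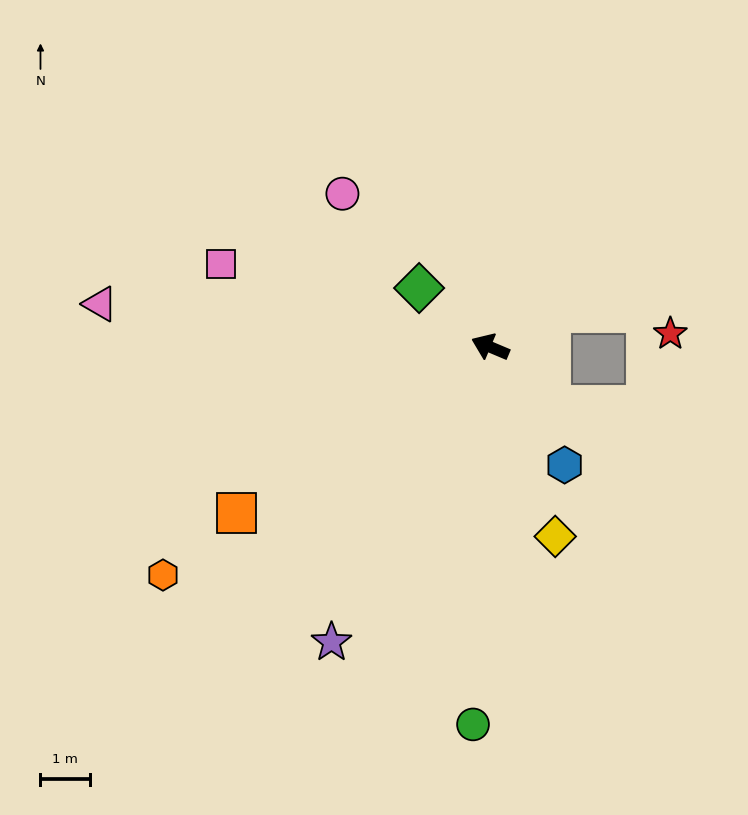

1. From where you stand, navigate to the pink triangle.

turn left 17°, forward 7.9 m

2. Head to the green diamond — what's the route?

turn right 17°, forward 1.9 m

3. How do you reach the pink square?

turn left 6°, forward 5.7 m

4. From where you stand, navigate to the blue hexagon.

turn left 145°, forward 2.8 m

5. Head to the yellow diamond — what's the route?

turn left 132°, forward 4.0 m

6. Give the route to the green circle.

turn left 110°, forward 7.6 m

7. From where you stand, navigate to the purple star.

turn left 85°, forward 6.8 m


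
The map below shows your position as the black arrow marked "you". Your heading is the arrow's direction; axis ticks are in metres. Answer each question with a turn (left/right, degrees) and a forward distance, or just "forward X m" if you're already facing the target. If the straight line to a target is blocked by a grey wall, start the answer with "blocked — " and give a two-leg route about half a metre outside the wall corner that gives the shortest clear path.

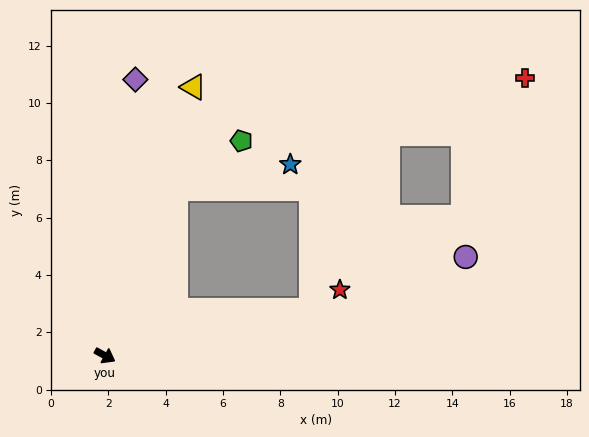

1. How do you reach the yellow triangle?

turn left 101°, forward 9.9 m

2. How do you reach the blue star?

blocked — turn left 96°, forward 6.3 m, then turn right 55°, forward 4.1 m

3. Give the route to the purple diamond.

turn left 112°, forward 9.7 m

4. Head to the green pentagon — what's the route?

blocked — turn left 96°, forward 6.3 m, then turn right 31°, forward 2.8 m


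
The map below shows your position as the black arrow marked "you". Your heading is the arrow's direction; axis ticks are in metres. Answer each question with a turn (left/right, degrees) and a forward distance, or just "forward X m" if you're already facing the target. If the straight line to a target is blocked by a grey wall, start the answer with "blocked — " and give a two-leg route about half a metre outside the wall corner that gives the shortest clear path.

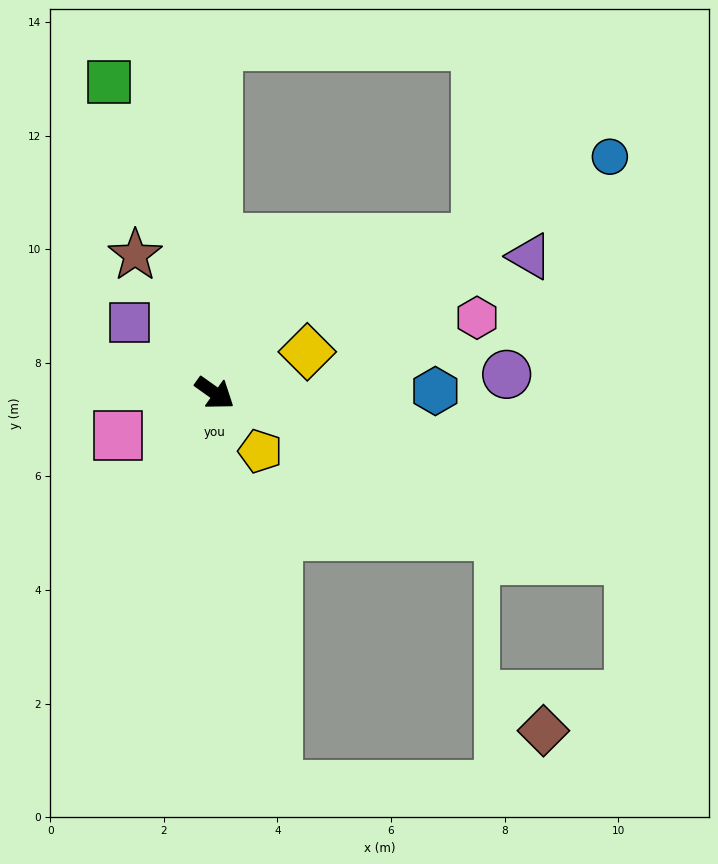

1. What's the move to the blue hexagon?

turn left 36°, forward 3.9 m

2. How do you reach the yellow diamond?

turn left 60°, forward 1.8 m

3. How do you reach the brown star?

turn left 155°, forward 2.8 m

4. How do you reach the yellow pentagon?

turn right 17°, forward 1.3 m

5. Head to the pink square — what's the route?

turn right 121°, forward 1.9 m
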